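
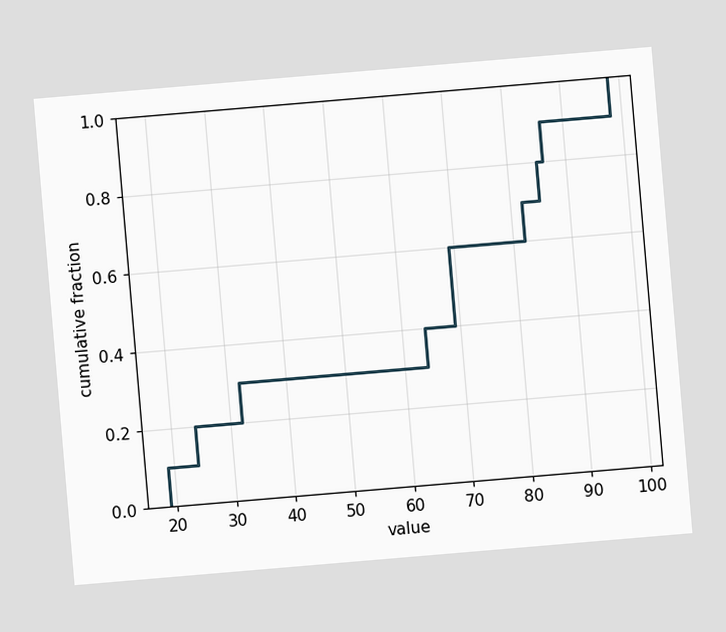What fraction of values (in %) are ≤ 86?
90%

The chart is tilted about 5° counter-clockwise. At x=86 the ECDF step is at 90%.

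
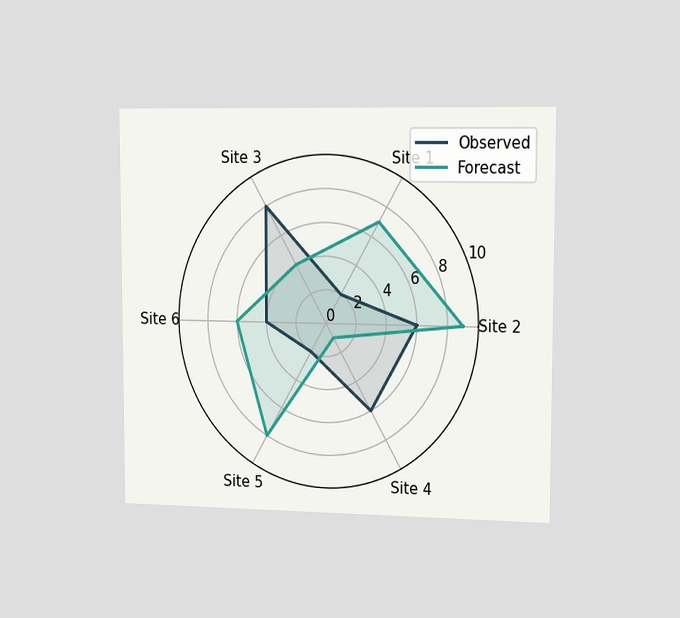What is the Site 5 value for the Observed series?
2

The chart is viewed slightly from the right. On the Site 5 axis, Observed reaches 2.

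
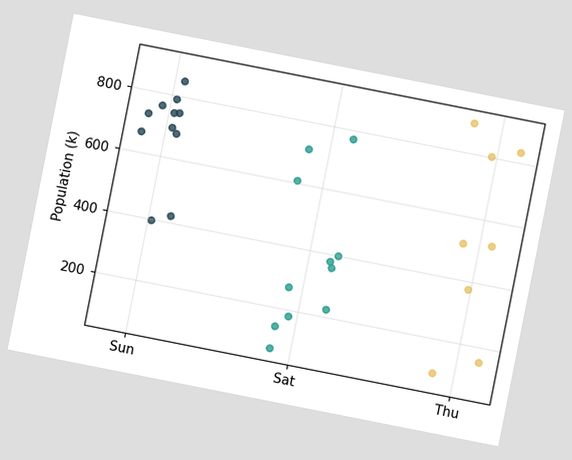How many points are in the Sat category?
The chart is tilted about 11° clockwise. Counting the markers in the Sat column gives 11.

11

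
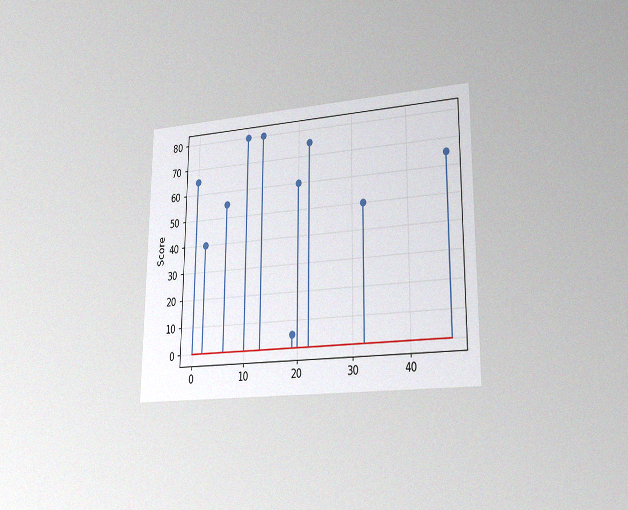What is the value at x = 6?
The chart is viewed slightly from the right, with some photo noise. The stem at x=6 reaches 55.

55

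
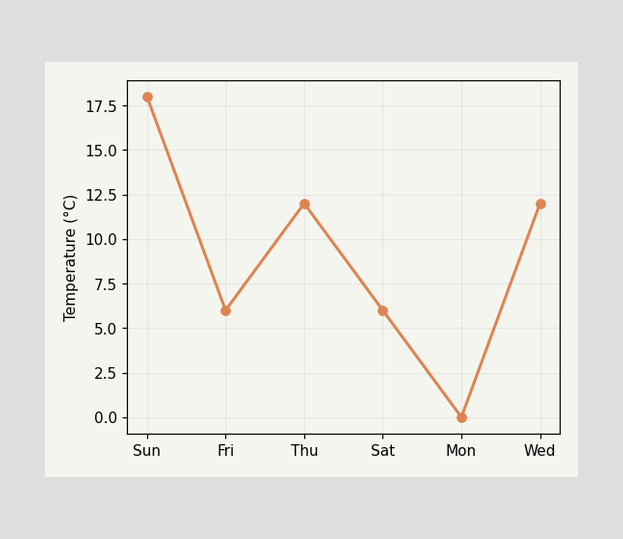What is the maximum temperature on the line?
18°C

The highest point is at Sun, and reading across to the y-axis gives 18°C.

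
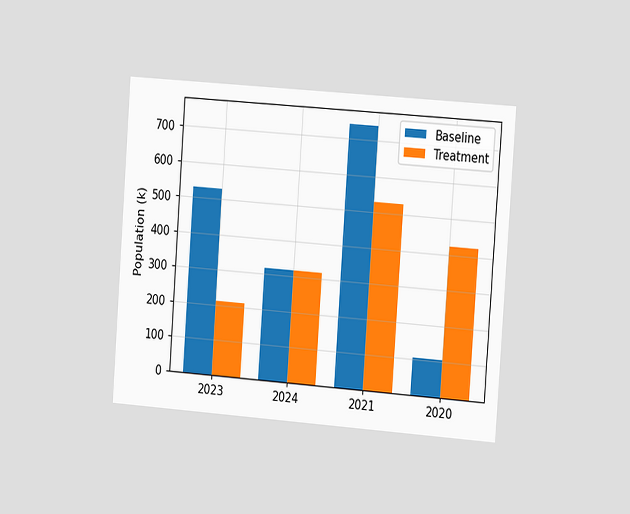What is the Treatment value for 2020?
The chart is tilted about 4° clockwise and viewed slightly from the right. The Treatment bar at 2020 reaches 424k on the y-axis.

424k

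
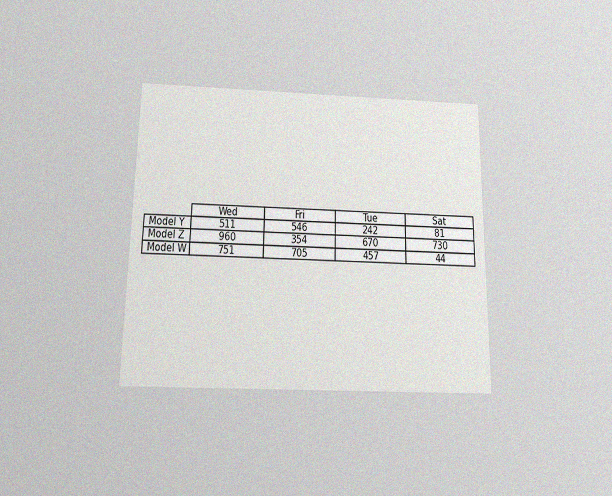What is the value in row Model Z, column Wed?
960

The chart is viewed slightly from below, with some photo noise. The (Model Z, Wed) cell reads 960.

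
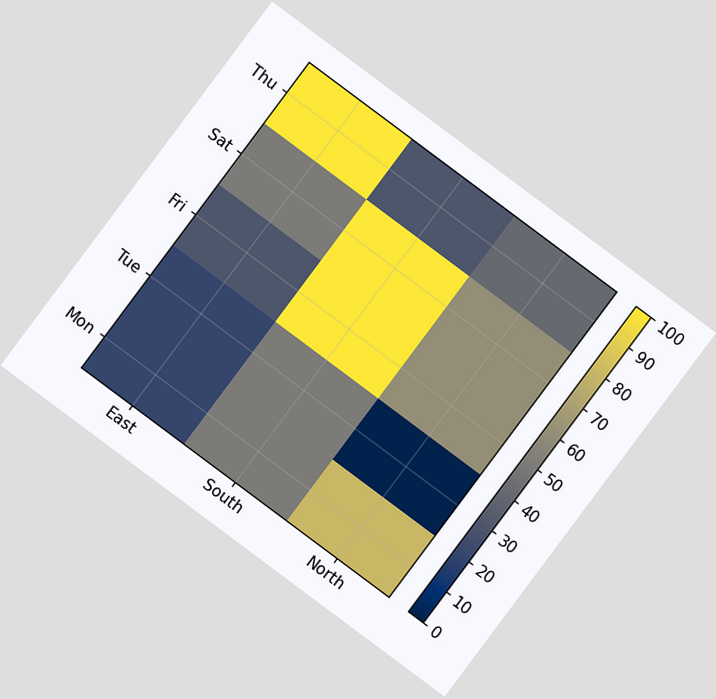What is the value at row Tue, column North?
The chart is tilted about 37° clockwise. Matching cell (Tue, North) against the colorbar gives 0.

0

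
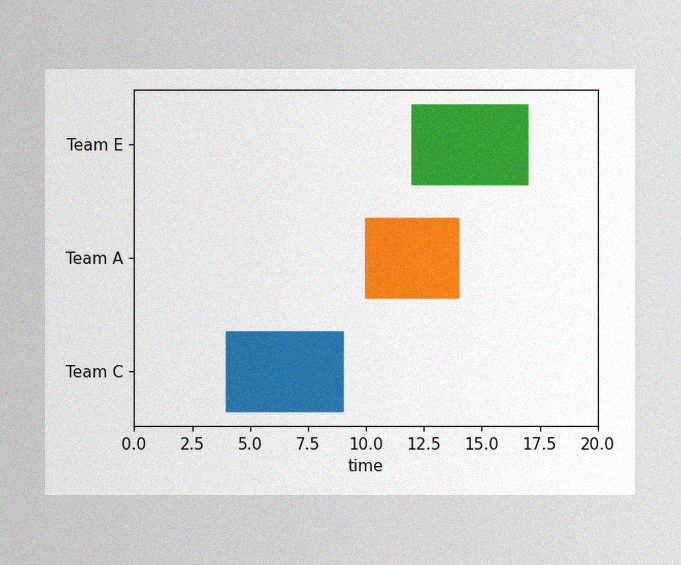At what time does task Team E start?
The image has some photo noise and uneven lighting. The Team E bar begins at t=12.

12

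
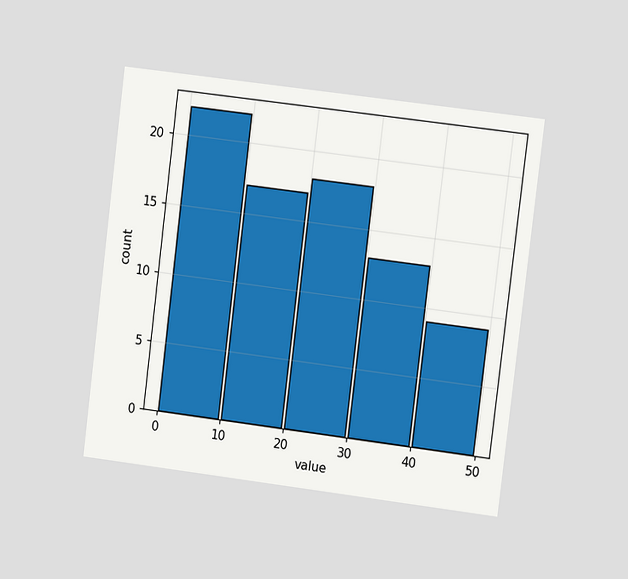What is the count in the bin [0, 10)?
The chart is tilted about 7° clockwise and viewed at a slight angle. The [0, 10) bin has height 22.

22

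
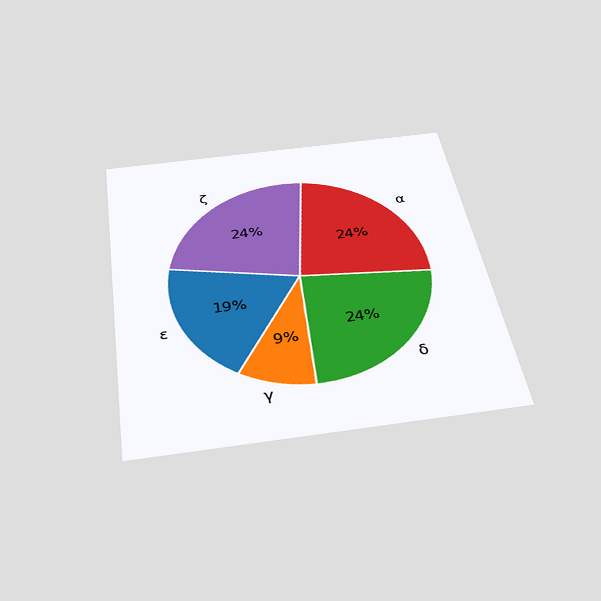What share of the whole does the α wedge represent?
The chart is tilted about 9° counter-clockwise and viewed slightly from below. The α slice takes up 24% of the pie.

24%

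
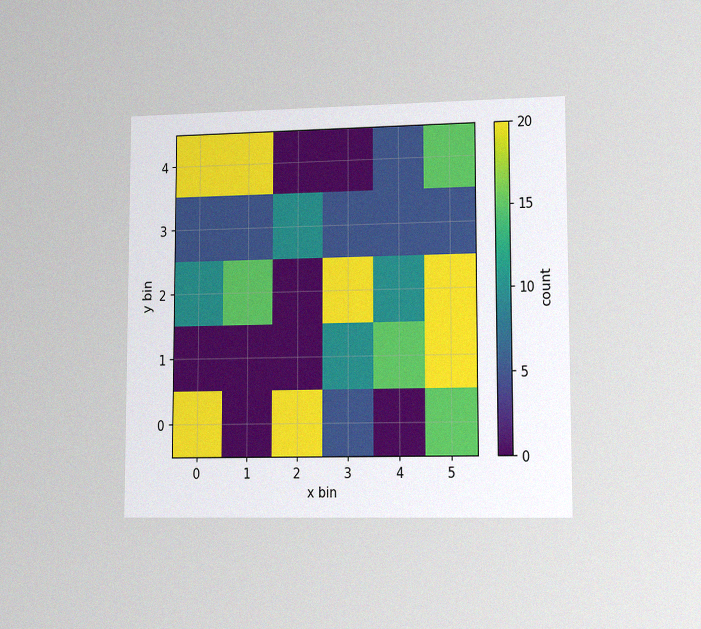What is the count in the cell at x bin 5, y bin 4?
15

The chart is viewed slightly from the right, with some photo noise. Matching the cell (5, 4) against the colorbar gives 15.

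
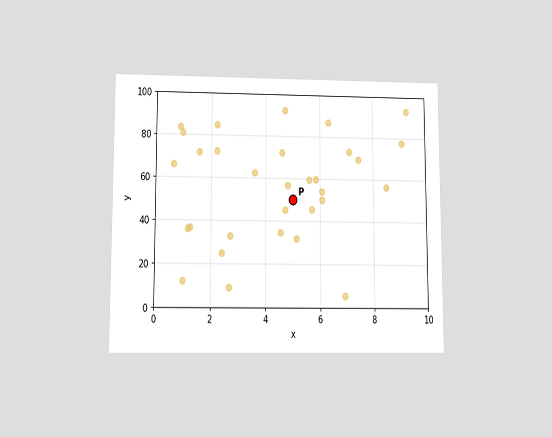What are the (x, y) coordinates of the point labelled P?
(5, 50)

The chart is viewed at a slight angle. Following the gridlines from P to each axis, P sits at (5, 50).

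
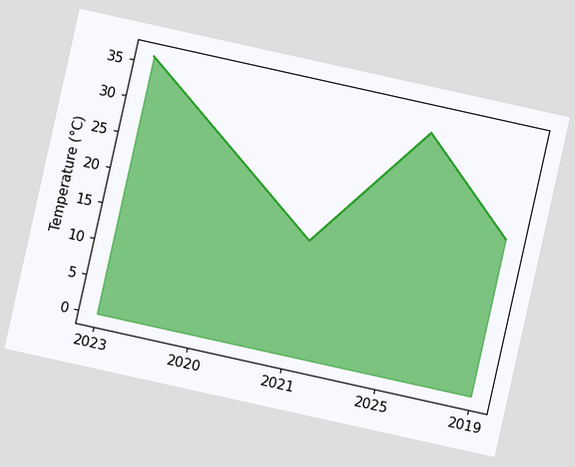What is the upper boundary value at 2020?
26°C

The chart is tilted about 13° clockwise. At 2020 the upper boundary is at 26°C.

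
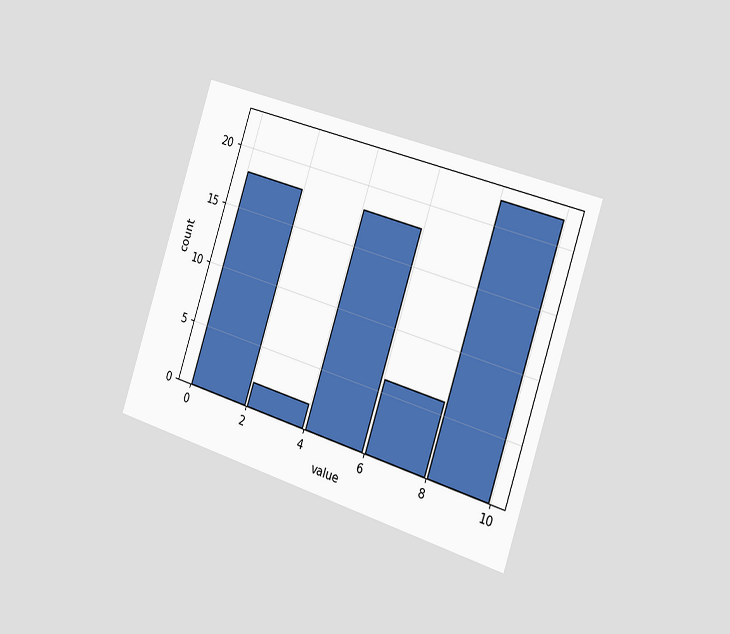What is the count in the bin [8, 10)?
22

The chart is tilted about 18° clockwise and viewed slightly from the right. The [8, 10) bin has height 22.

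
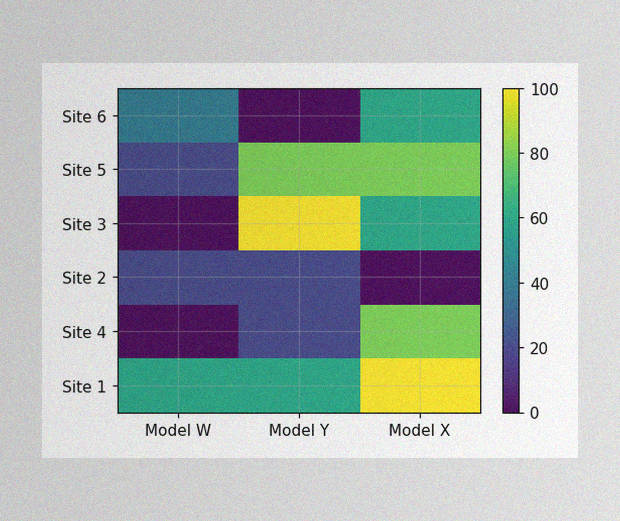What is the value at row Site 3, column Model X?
60

The image has some photo noise and uneven lighting. Matching cell (Site 3, Model X) against the colorbar gives 60.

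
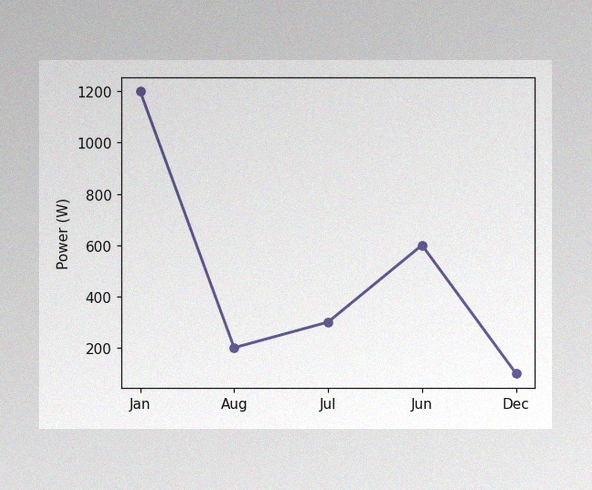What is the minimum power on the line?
The image has some photo noise and uneven lighting. The lowest point is at Dec, and reading across to the y-axis gives 100W.

100W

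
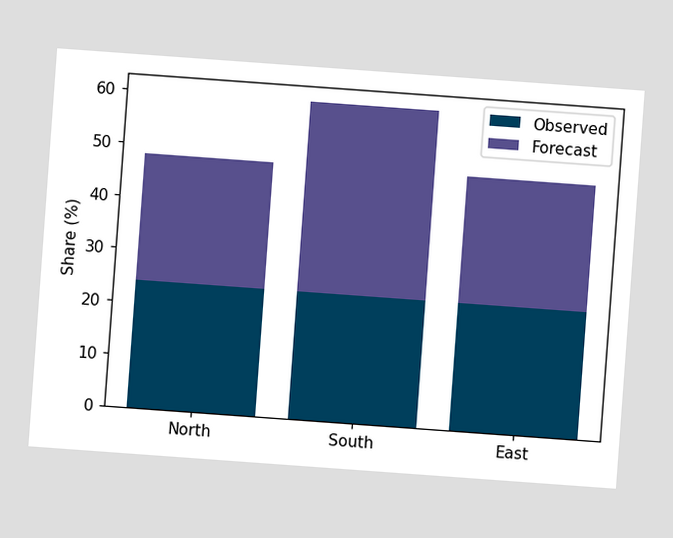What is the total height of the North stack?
The chart is tilted about 4° clockwise. The North stack's top reaches 48% on the y-axis.

48%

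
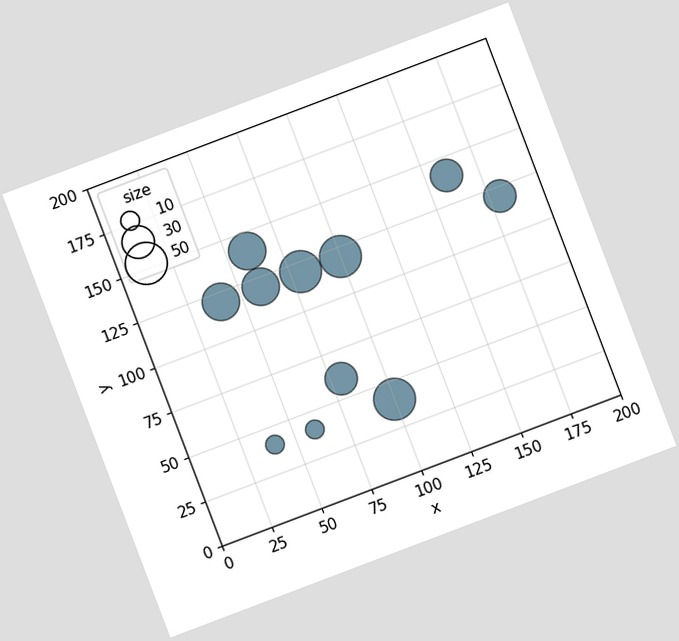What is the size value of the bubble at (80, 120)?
The chart is tilted about 21° counter-clockwise. Matching the bubble at (80, 120) against the size legend gives 50.

50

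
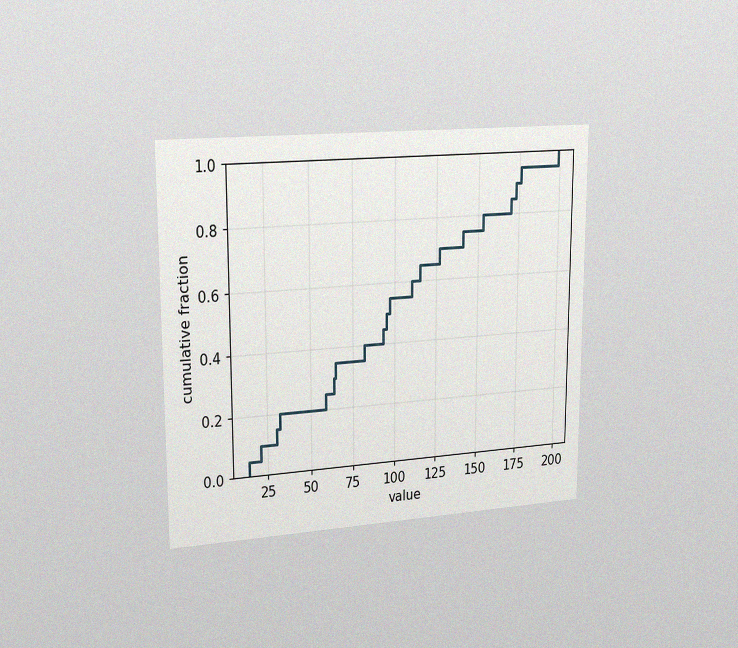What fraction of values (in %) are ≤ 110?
The chart is viewed slightly from the left, with some photo noise. At x=110 the ECDF step is at 60%.

60%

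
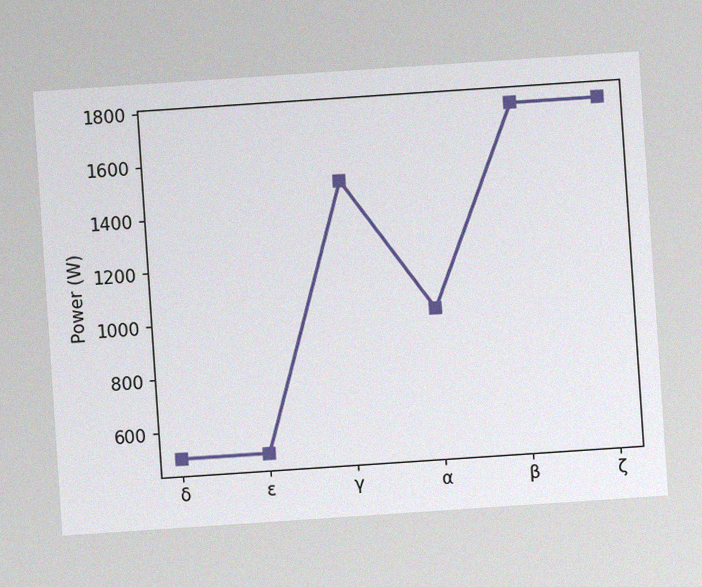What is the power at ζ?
The chart is tilted about 4° counter-clockwise, with some photo noise. At ζ, the line is at 1750W.

1750W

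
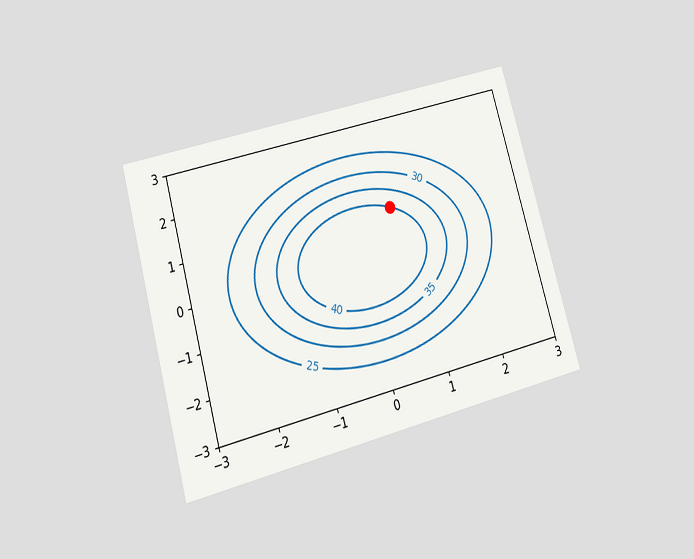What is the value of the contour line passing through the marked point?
40

The chart is tilted about 16° counter-clockwise and viewed slightly from below. The marked point sits on the contour labelled 40.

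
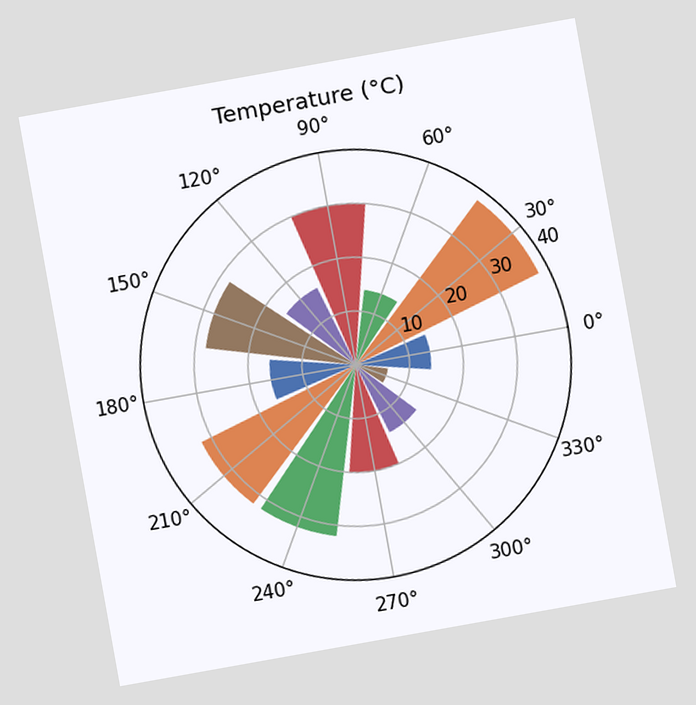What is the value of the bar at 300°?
14°C

The chart is tilted about 10° counter-clockwise. The bar at 300° reaches 14°C on the radial axis.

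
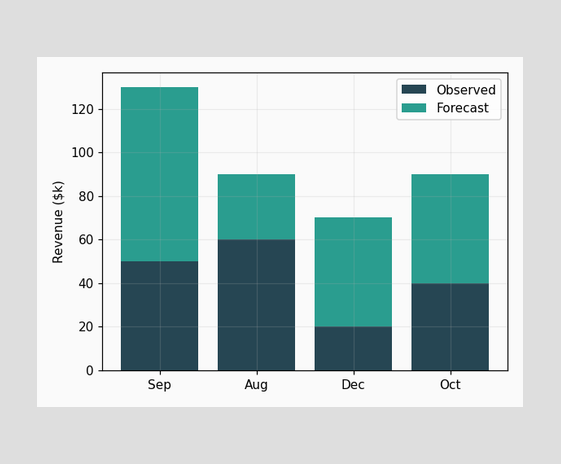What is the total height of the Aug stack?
$90k

The Aug stack's top reaches $90k on the y-axis.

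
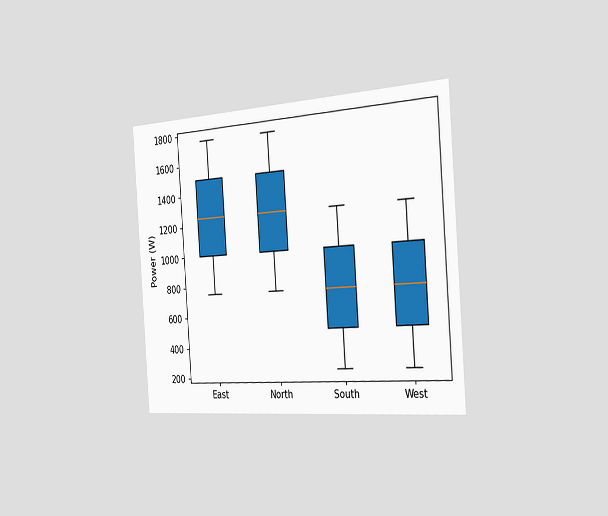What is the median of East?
1250W

The chart is tilted about 4° counter-clockwise and viewed slightly from the right. The median line in the East box sits at 1250W.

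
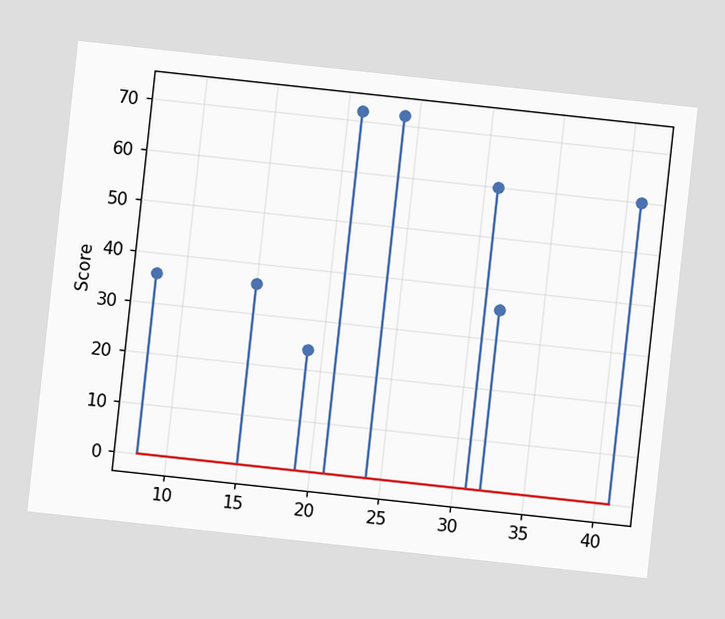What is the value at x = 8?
36

The chart is tilted about 6° clockwise. The stem at x=8 reaches 36.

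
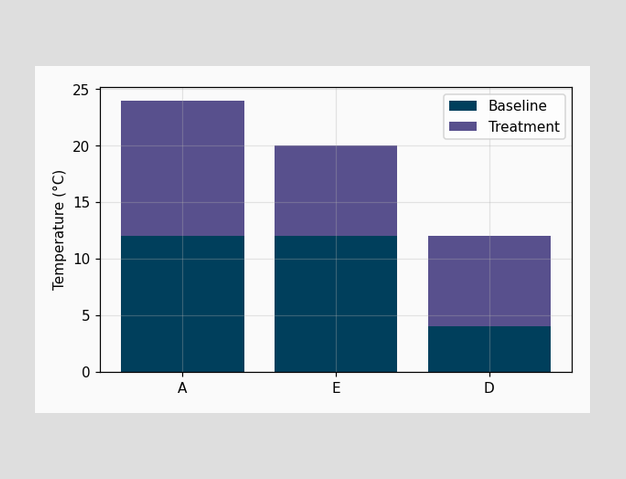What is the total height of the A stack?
24°C

The A stack's top reaches 24°C on the y-axis.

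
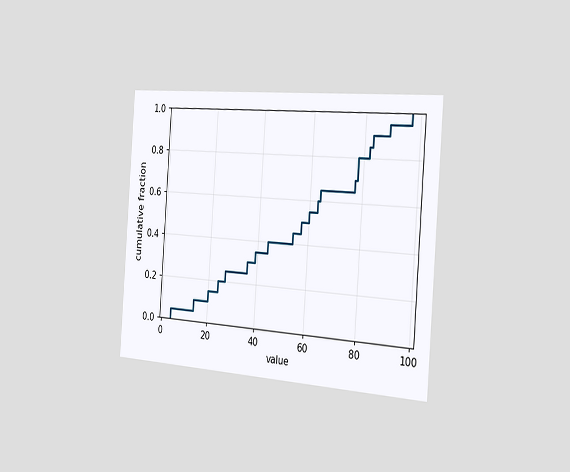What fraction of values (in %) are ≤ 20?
The chart is tilted about 4° clockwise and viewed slightly from the right. At x=20 the ECDF step is at 15%.

15%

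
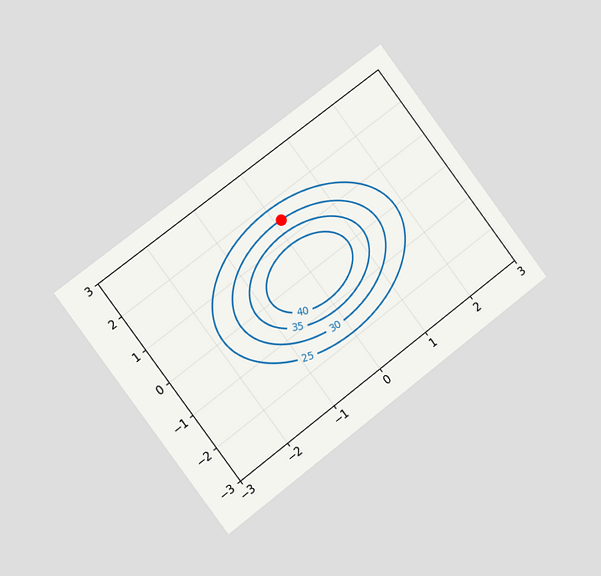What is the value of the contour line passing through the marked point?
The chart is tilted about 37° counter-clockwise and viewed at a slight angle. The marked point sits on the contour labelled 30.

30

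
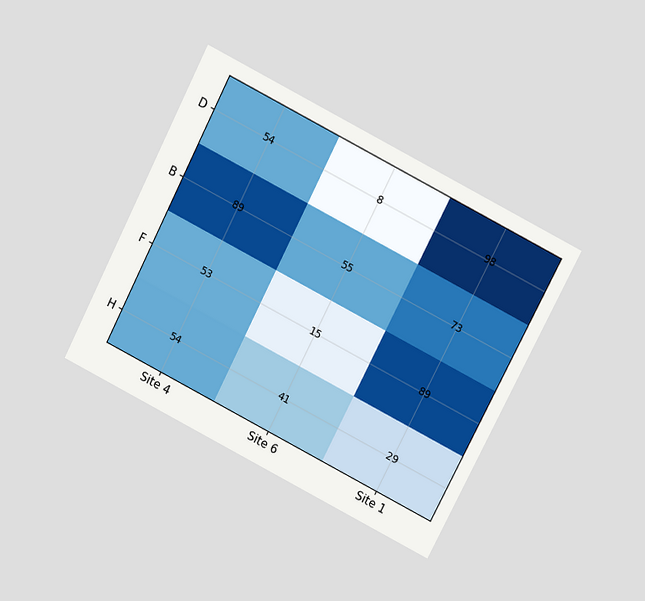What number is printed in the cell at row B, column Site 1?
73

The chart is tilted about 27° clockwise and viewed slightly from above. The (B, Site 1) cell reads 73.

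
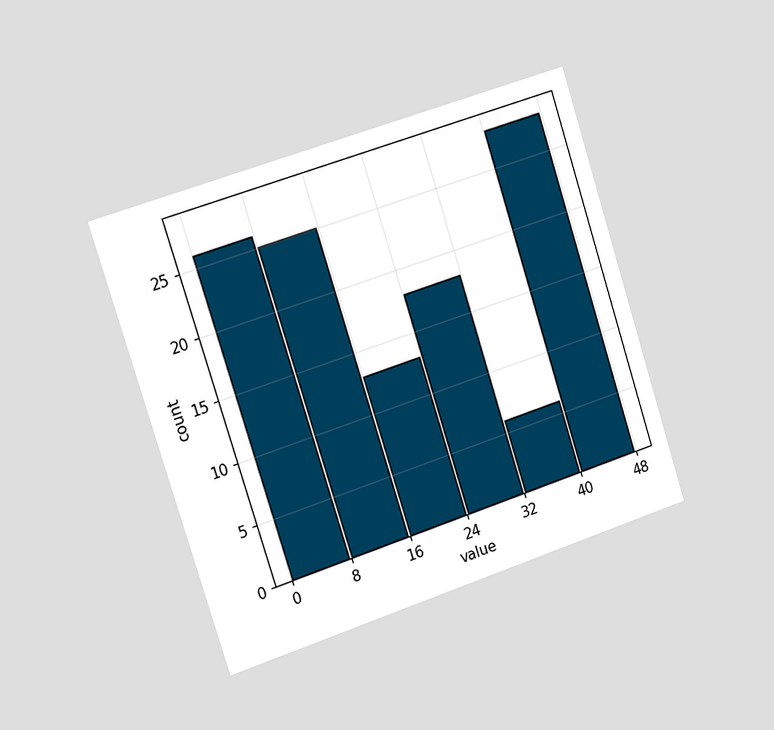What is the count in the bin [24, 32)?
18

The chart is tilted about 18° counter-clockwise and viewed slightly from the left. The [24, 32) bin has height 18.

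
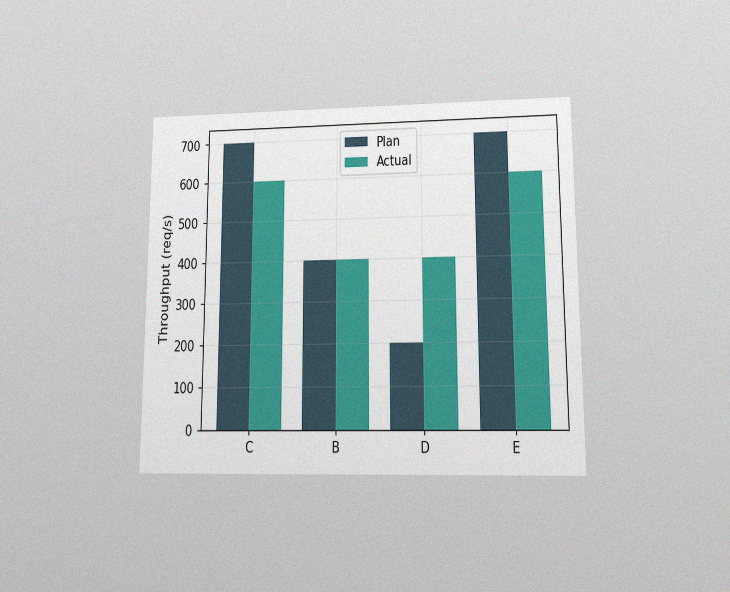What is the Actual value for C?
The chart is viewed at a slight angle, with some photo noise. The Actual bar at C reaches 600req/s on the y-axis.

600req/s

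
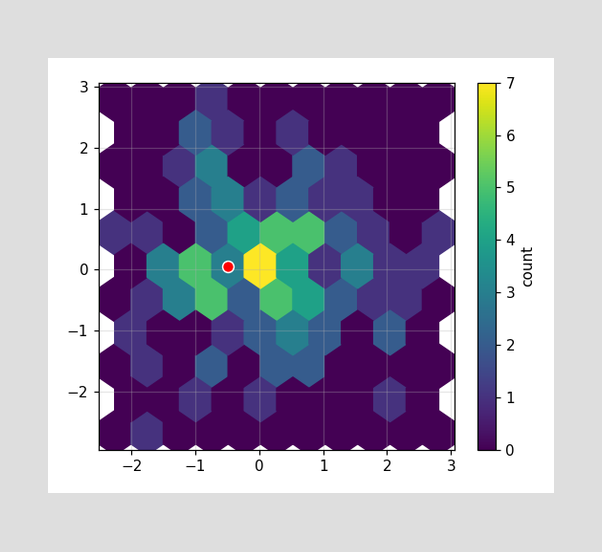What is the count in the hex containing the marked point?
The marked hex reads 3 on the colorbar.

3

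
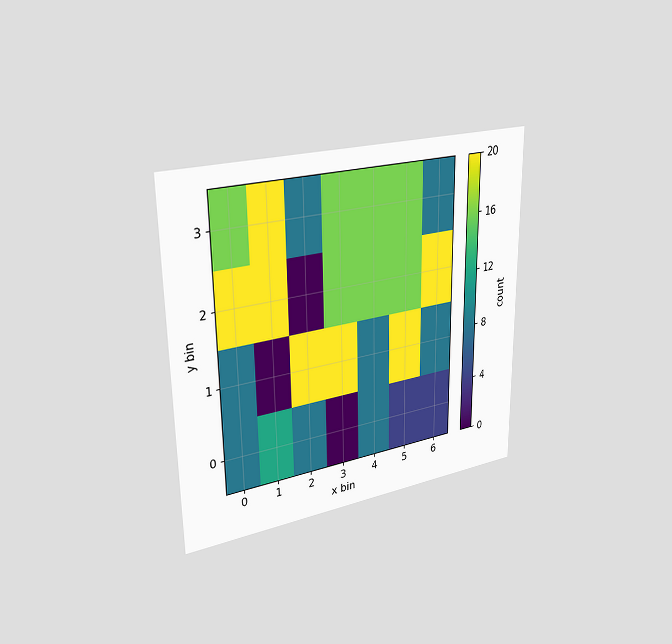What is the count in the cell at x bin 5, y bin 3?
16

The chart is viewed slightly from the left. Matching the cell (5, 3) against the colorbar gives 16.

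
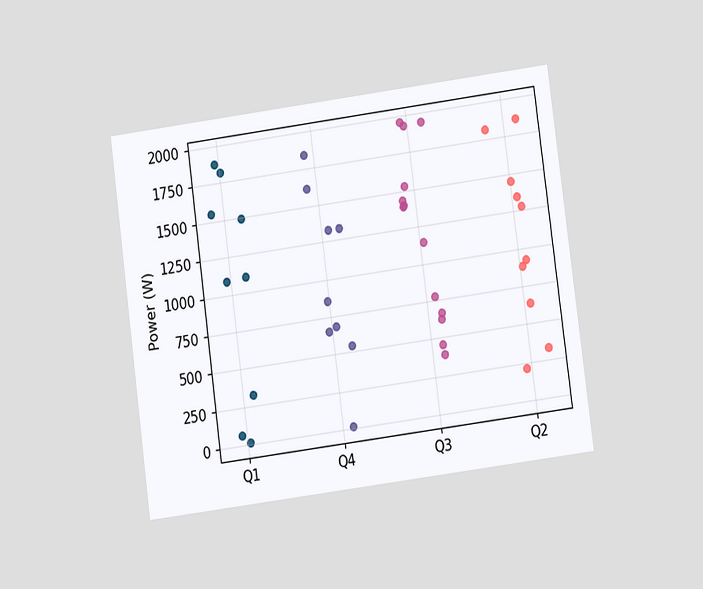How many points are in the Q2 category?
10

The chart is tilted about 8° counter-clockwise and viewed at a slight angle. Counting the markers in the Q2 column gives 10.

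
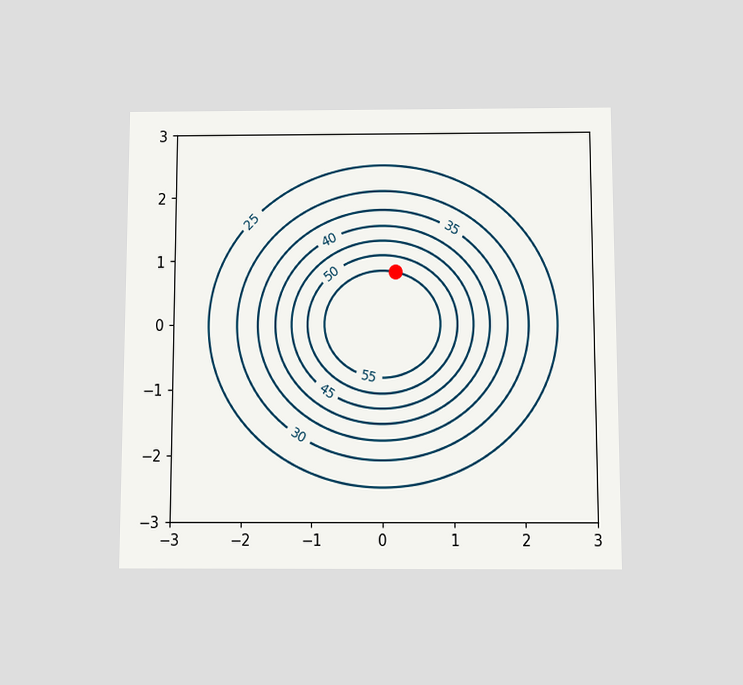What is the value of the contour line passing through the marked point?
55

The chart is viewed slightly from below. The marked point sits on the contour labelled 55.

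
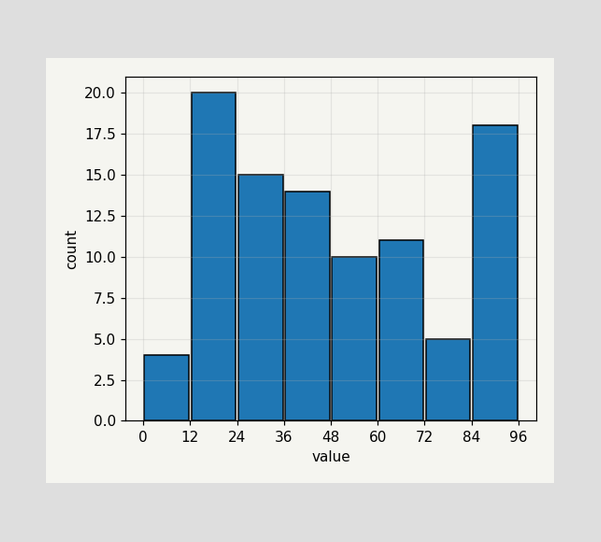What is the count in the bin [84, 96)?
18

The [84, 96) bin has height 18.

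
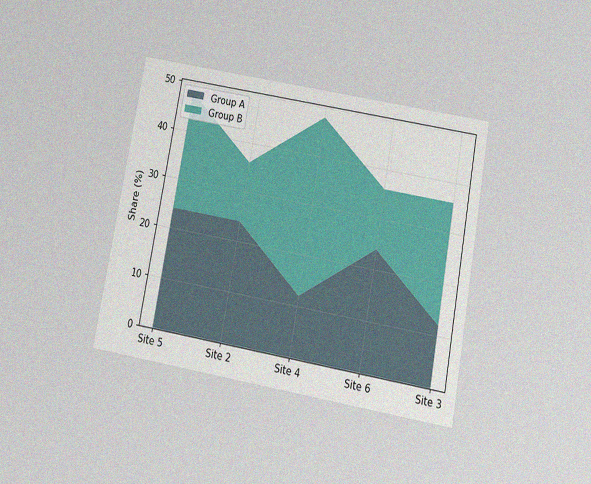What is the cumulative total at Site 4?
The chart is tilted about 10° clockwise and viewed slightly from below, with some photo noise. The stacked total at Site 4 reaches 48%.

48%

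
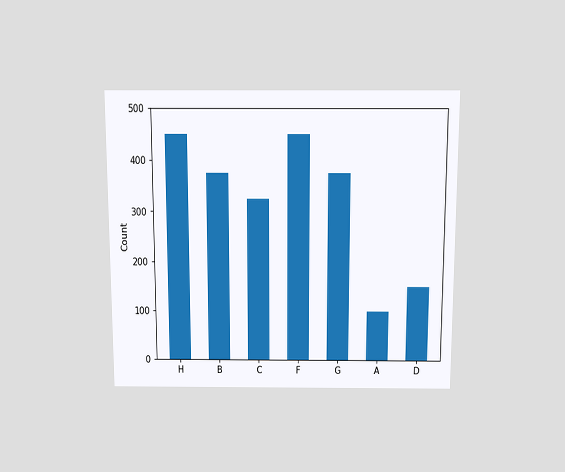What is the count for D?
The chart is viewed slightly from above. Reading along the chart's y-axis, the D bar reaches 150.

150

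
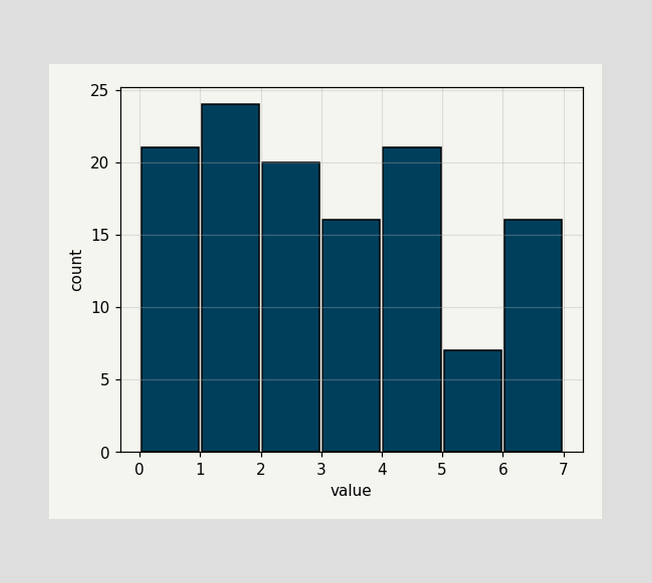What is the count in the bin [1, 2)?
The [1, 2) bin has height 24.

24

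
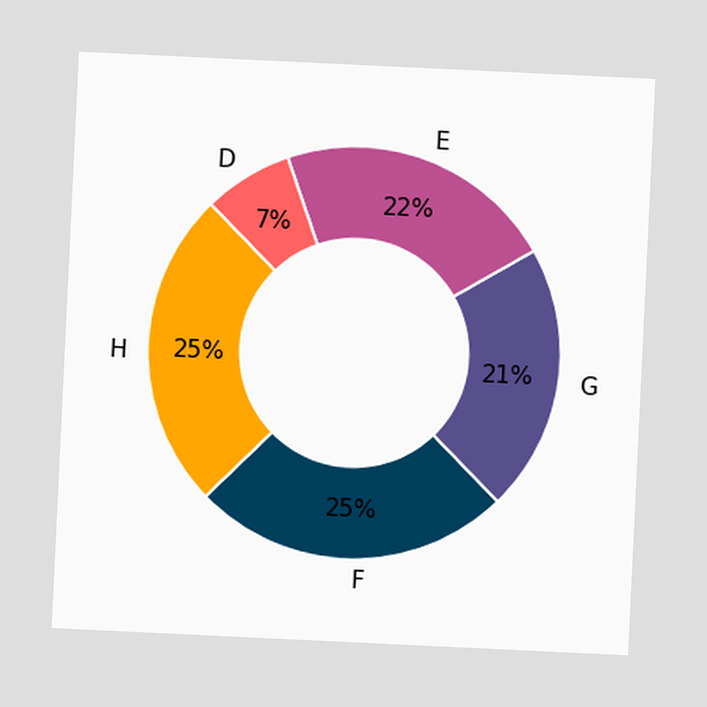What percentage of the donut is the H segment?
The chart is tilted about 3° clockwise. The H segment takes up 25% of the ring.

25%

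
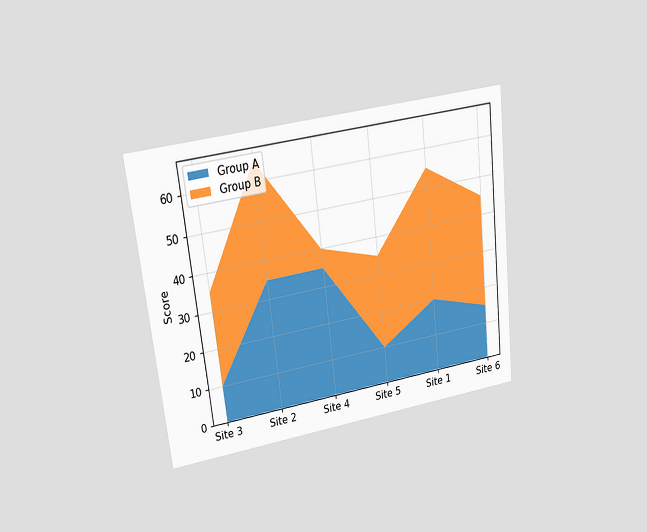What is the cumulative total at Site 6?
The chart is tilted about 7° counter-clockwise and viewed at a slight angle. The stacked total at Site 6 reaches 45.

45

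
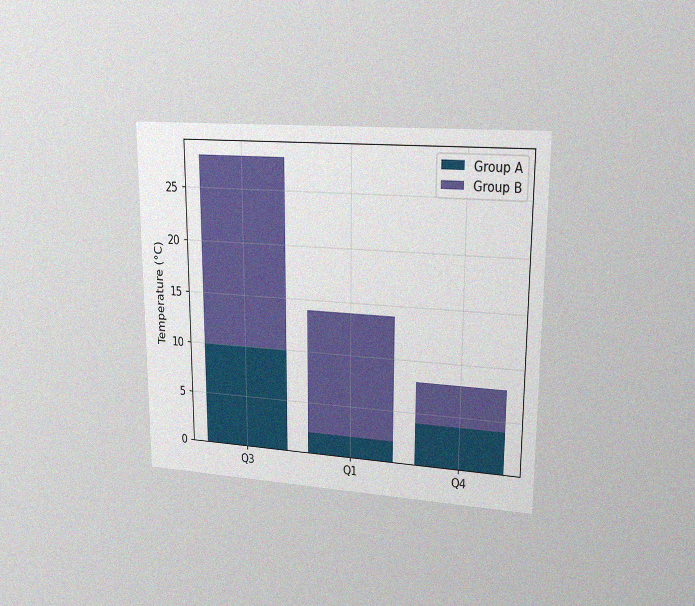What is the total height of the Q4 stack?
8°C

The chart is viewed at a slight angle, with some photo noise. The Q4 stack's top reaches 8°C on the y-axis.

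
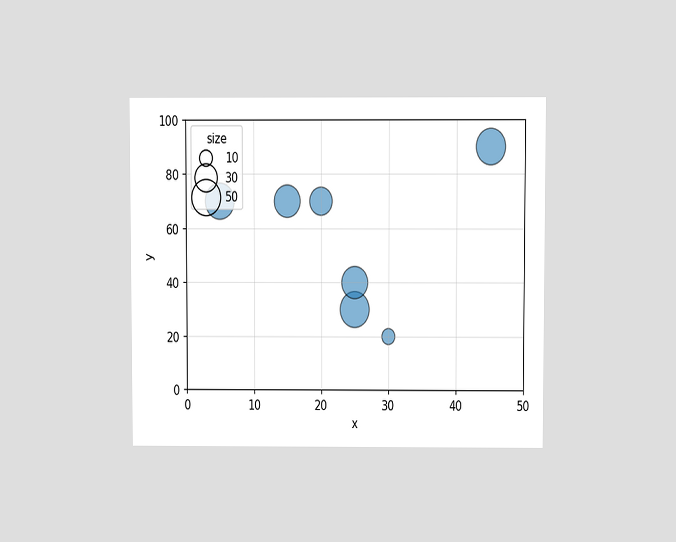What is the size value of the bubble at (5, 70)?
50

The chart is viewed slightly from above. Matching the bubble at (5, 70) against the size legend gives 50.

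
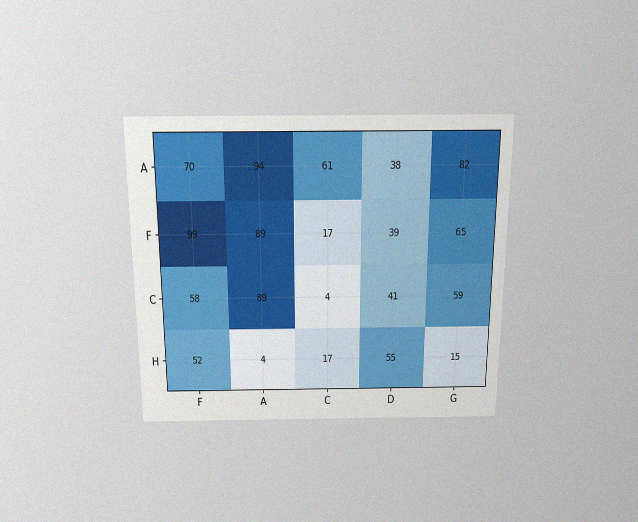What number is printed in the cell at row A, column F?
The chart is viewed slightly from above, with some photo noise. The (A, F) cell reads 70.

70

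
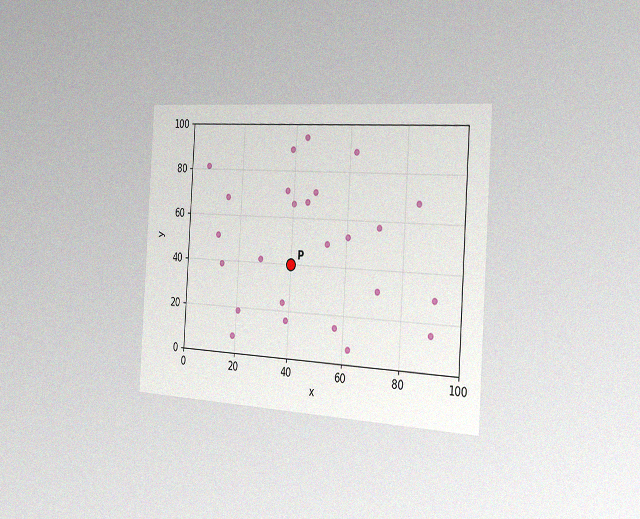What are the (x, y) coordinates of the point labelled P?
The chart is tilted about 3° clockwise and viewed slightly from the right, with some photo noise. Following the gridlines from P to each axis, P sits at (40, 40).

(40, 40)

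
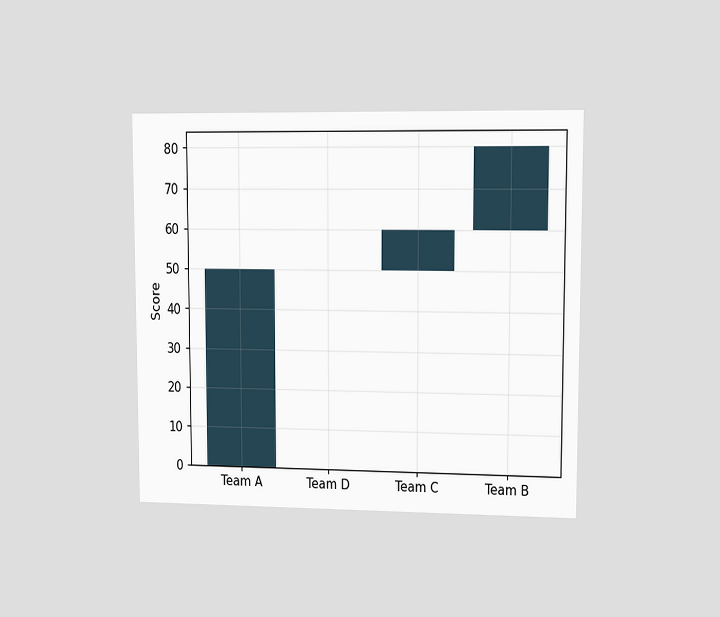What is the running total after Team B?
The chart is viewed at a slight angle. After Team B the running total reaches 80.

80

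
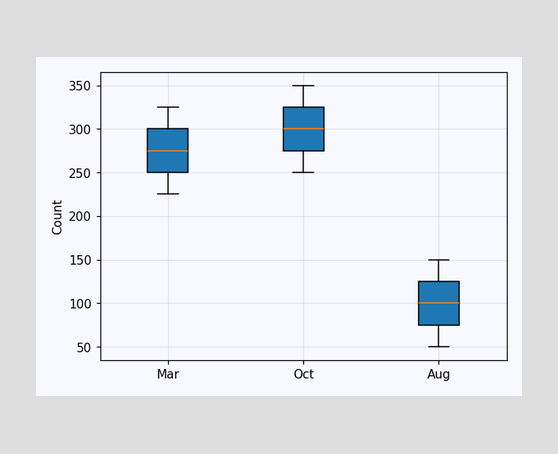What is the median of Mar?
275

The median line in the Mar box sits at 275.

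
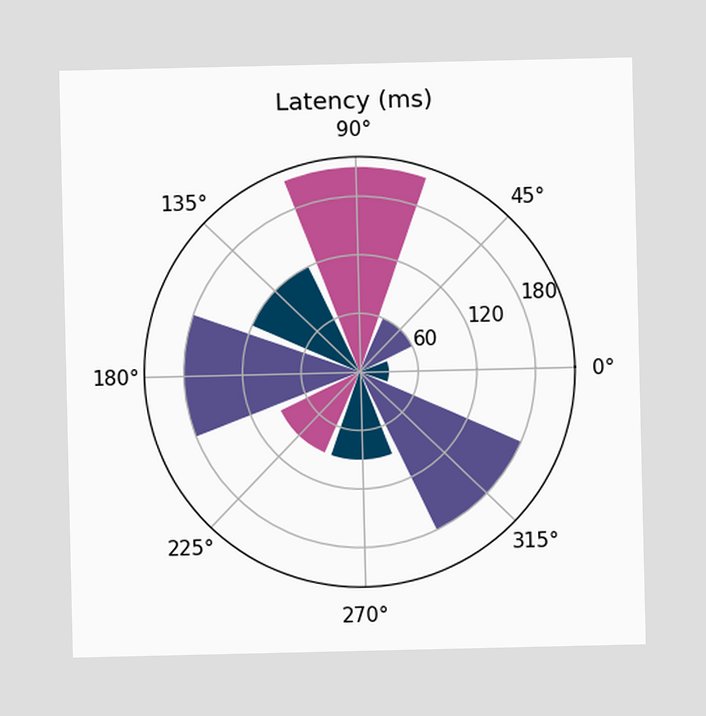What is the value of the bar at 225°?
The bar at 225° reaches 90ms on the radial axis.

90ms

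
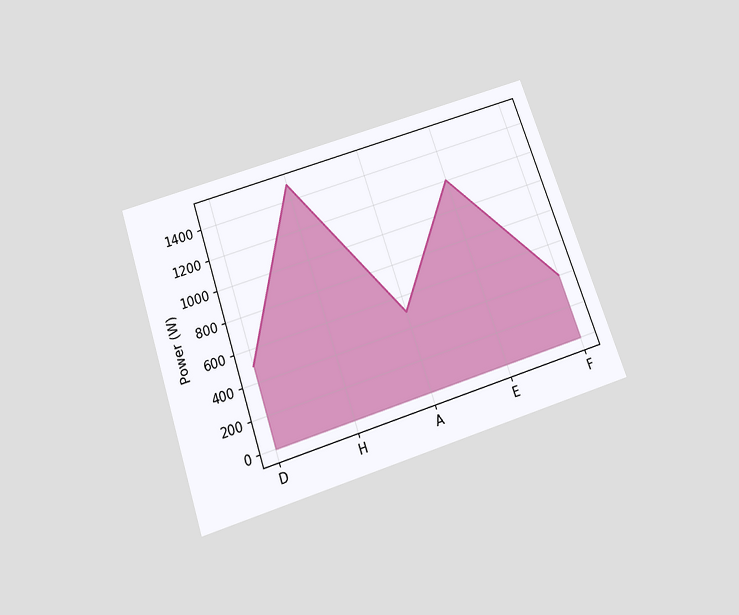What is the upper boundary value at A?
The chart is tilted about 19° counter-clockwise and viewed slightly from below. At A the upper boundary is at 500W.

500W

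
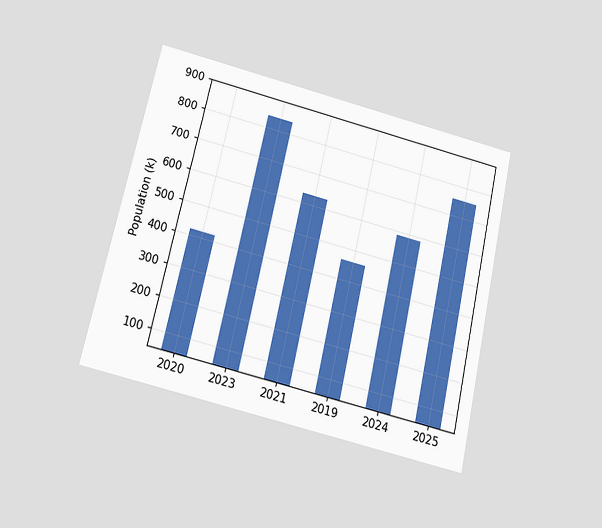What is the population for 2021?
The chart is tilted about 13° clockwise and viewed slightly from below. Reading along the chart's y-axis, the 2021 bar reaches 630k.

630k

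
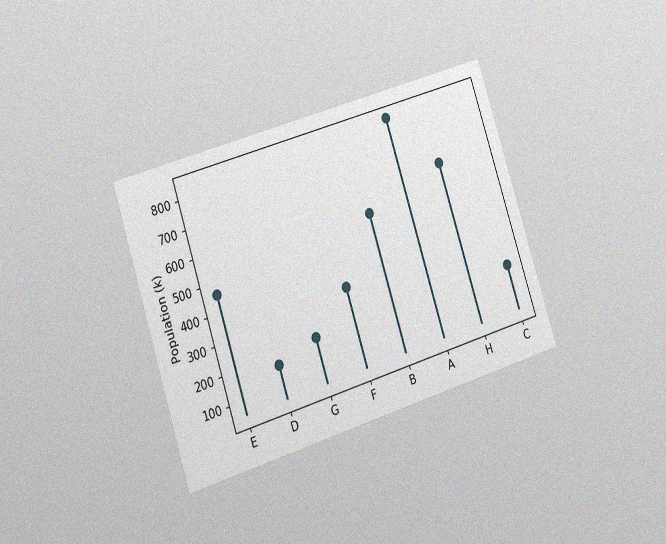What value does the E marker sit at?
462k

The chart is tilted about 18° counter-clockwise and viewed slightly from the left, with some photo noise. The E marker sits at 462k.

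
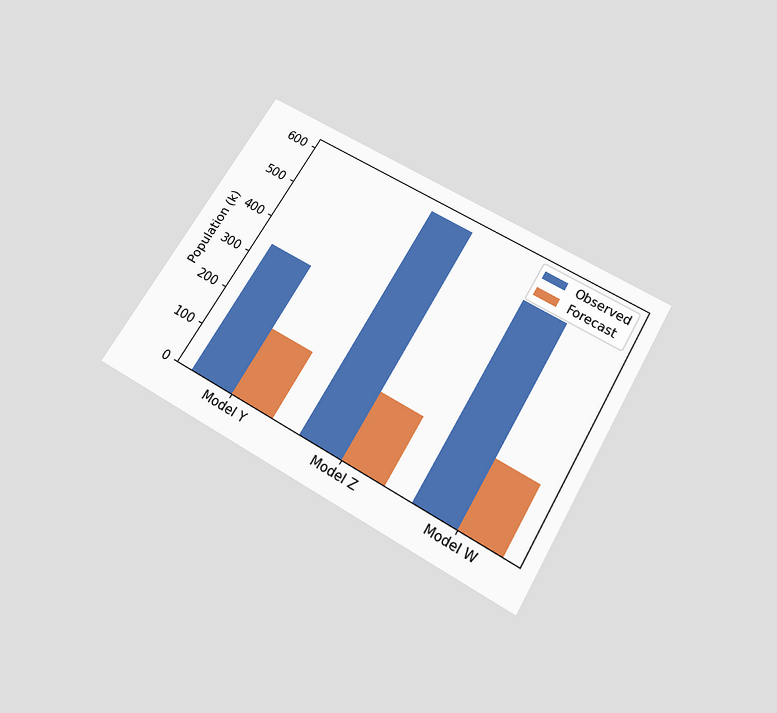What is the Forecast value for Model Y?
The chart is tilted about 31° clockwise and viewed slightly from below. The Forecast bar at Model Y reaches 170k on the y-axis.

170k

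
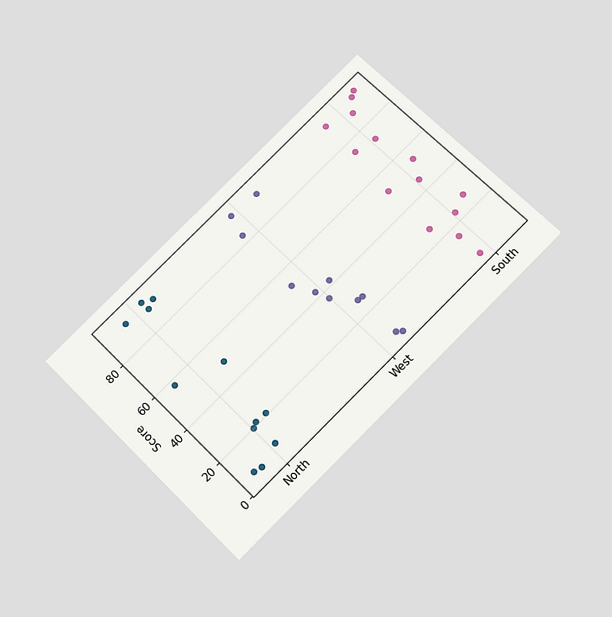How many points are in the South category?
The chart is tilted about 45° counter-clockwise and viewed slightly from below. Counting the markers in the South column gives 14.

14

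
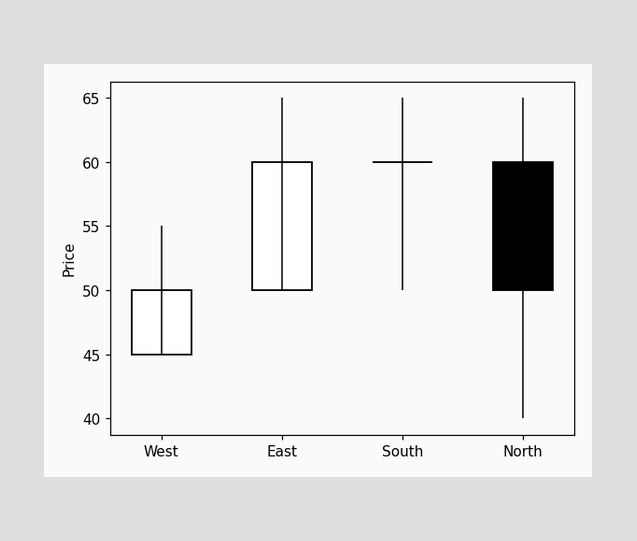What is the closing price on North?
50

The North candle closes at 50.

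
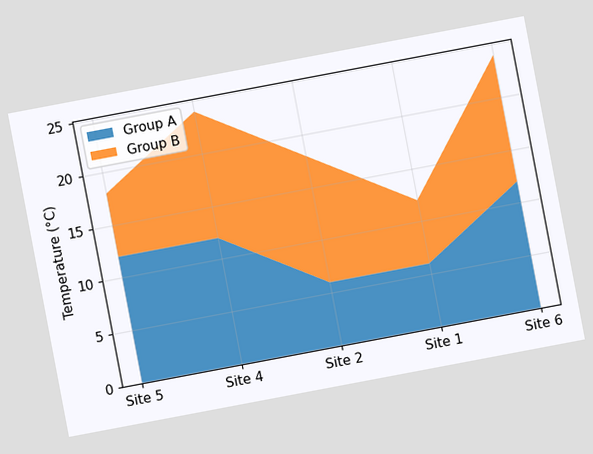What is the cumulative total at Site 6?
The chart is tilted about 11° counter-clockwise. The stacked total at Site 6 reaches 24°C.

24°C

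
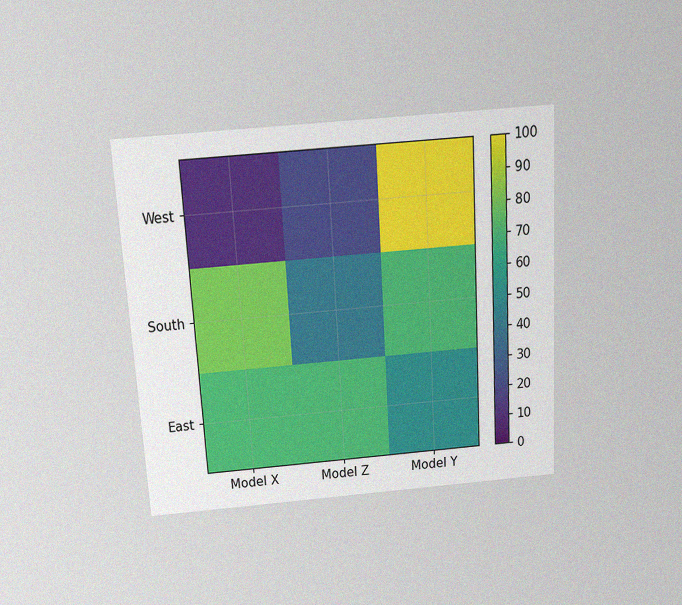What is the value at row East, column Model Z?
70

The chart is tilted about 3° counter-clockwise and viewed slightly from above, with some photo noise. Matching cell (East, Model Z) against the colorbar gives 70.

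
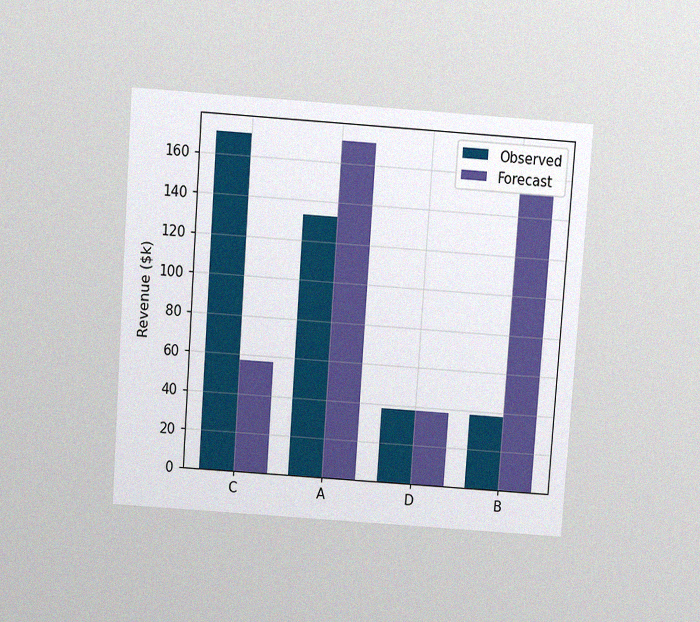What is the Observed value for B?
$38k

The chart is tilted about 4° clockwise and viewed slightly from above, with some photo noise. The Observed bar at B reaches $38k on the y-axis.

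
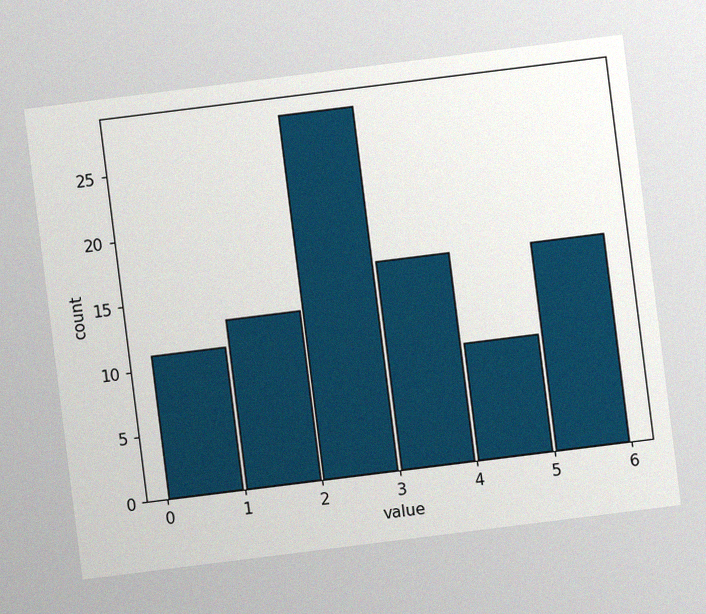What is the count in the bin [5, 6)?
The chart is tilted about 7° counter-clockwise, with some photo noise. The [5, 6) bin has height 16.

16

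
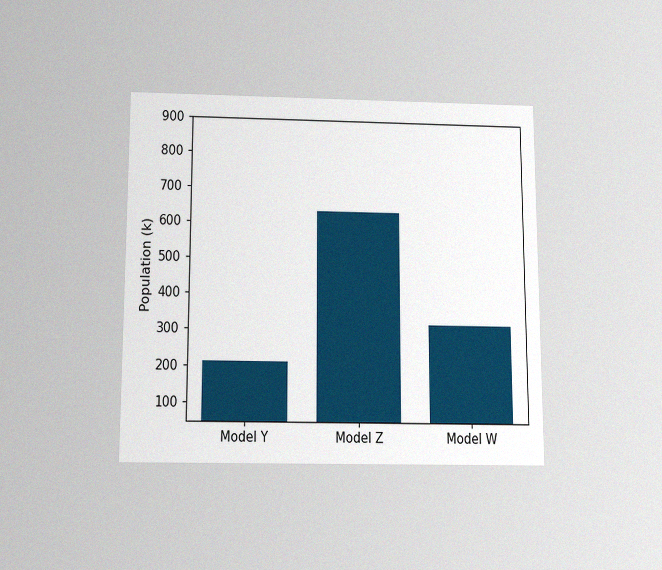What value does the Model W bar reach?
318k

The chart is viewed slightly from below, with some photo noise. Reading along the chart's y-axis, the Model W bar reaches 318k.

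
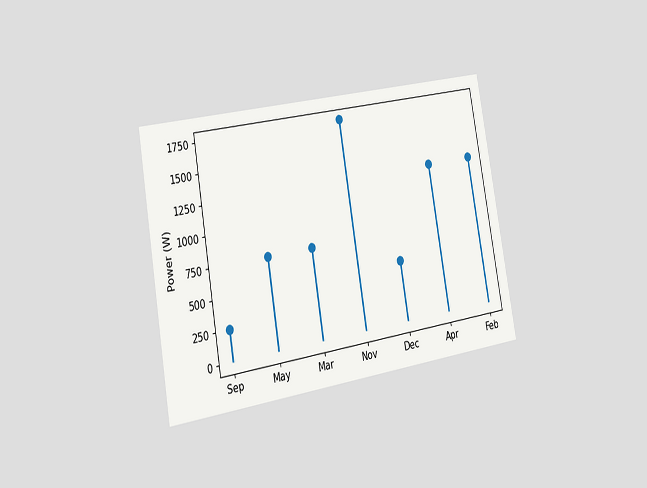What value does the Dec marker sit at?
500W

The chart is tilted about 10° counter-clockwise and viewed slightly from the left. The Dec marker sits at 500W.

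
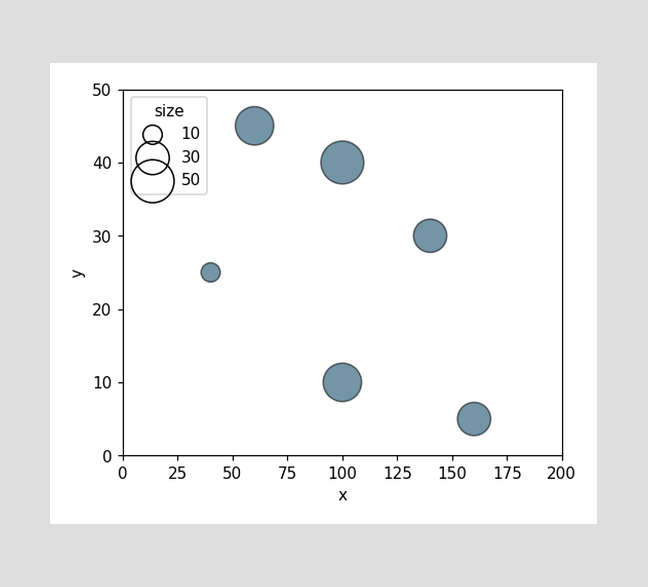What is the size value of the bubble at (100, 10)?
Matching the bubble at (100, 10) against the size legend gives 40.

40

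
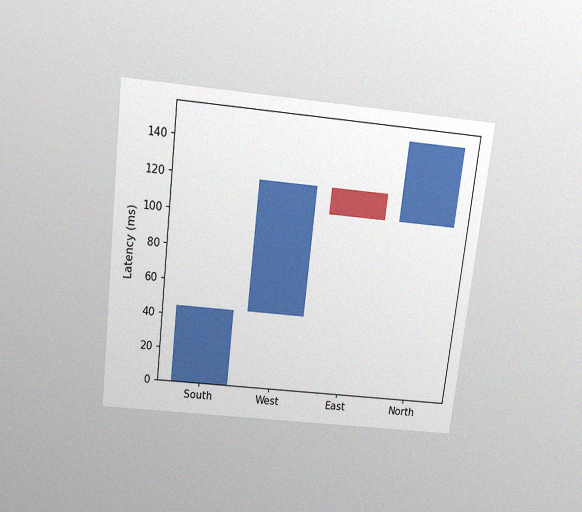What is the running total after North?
150ms

The chart is tilted about 7° clockwise and viewed slightly from above, with some photo noise. After North the running total reaches 150ms.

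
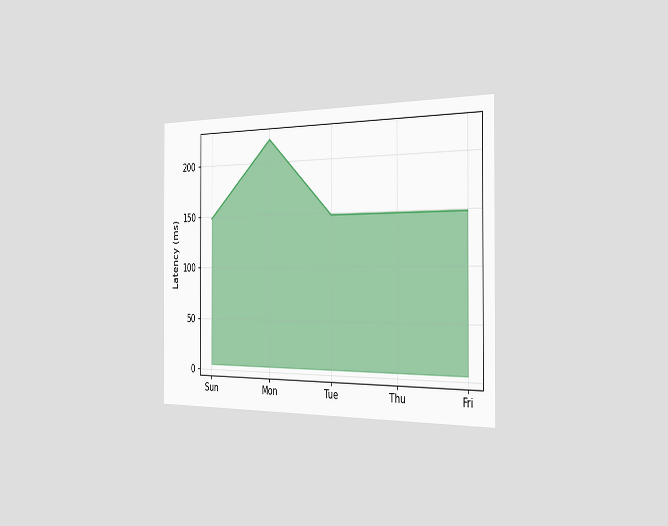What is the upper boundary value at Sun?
148ms

The chart is viewed slightly from the right. At Sun the upper boundary is at 148ms.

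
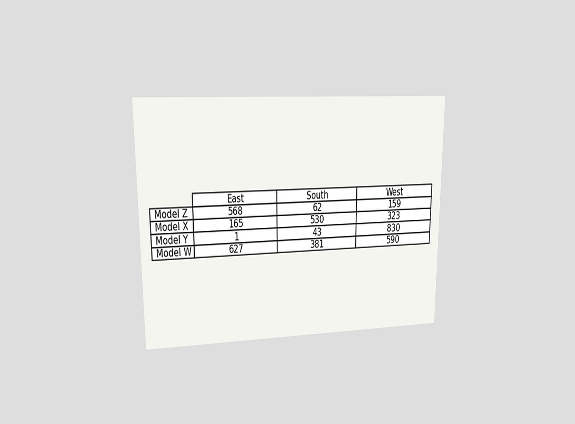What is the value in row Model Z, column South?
62

The chart is viewed at a slight angle. The (Model Z, South) cell reads 62.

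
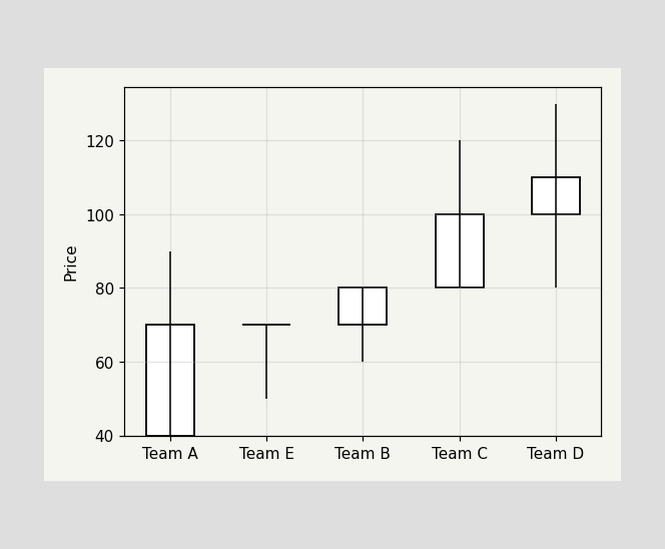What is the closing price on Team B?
The Team B candle closes at 80.

80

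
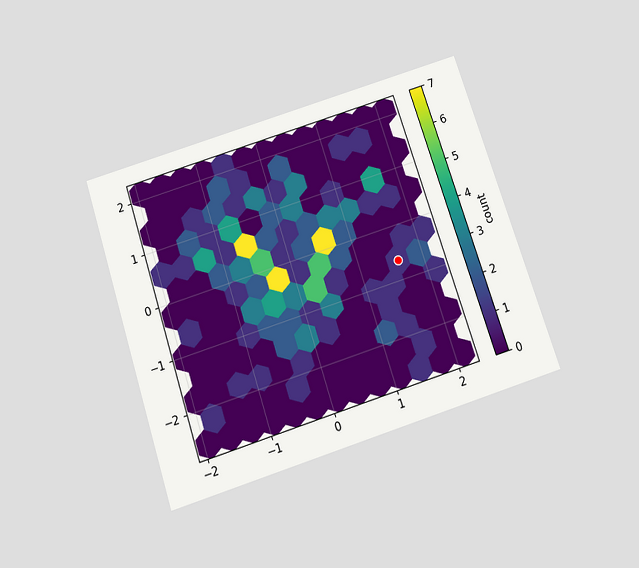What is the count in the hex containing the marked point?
1

The chart is tilted about 18° counter-clockwise and viewed slightly from below. The marked hex reads 1 on the colorbar.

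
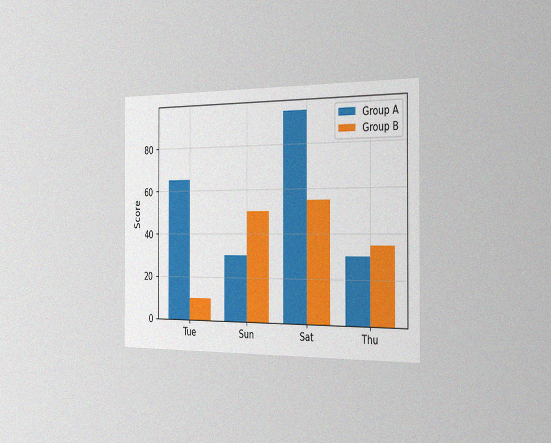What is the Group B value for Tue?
10

The chart is viewed slightly from the right, with some photo noise. The Group B bar at Tue reaches 10 on the y-axis.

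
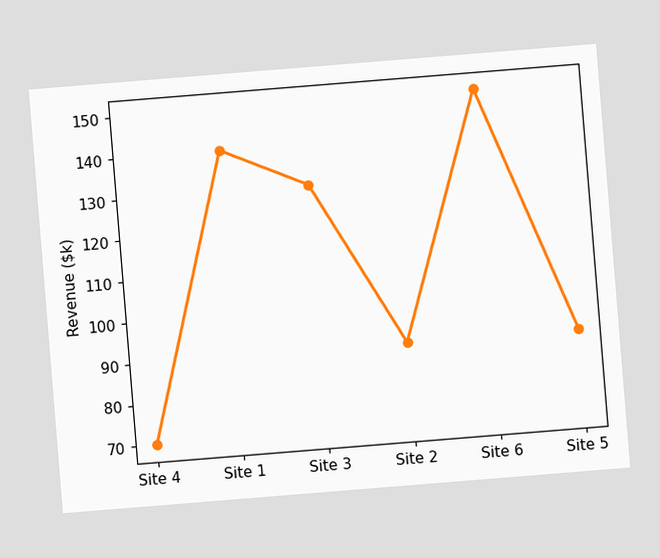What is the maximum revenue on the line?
$150k

The chart is tilted about 5° counter-clockwise. The highest point is at Site 6, and reading across to the y-axis gives $150k.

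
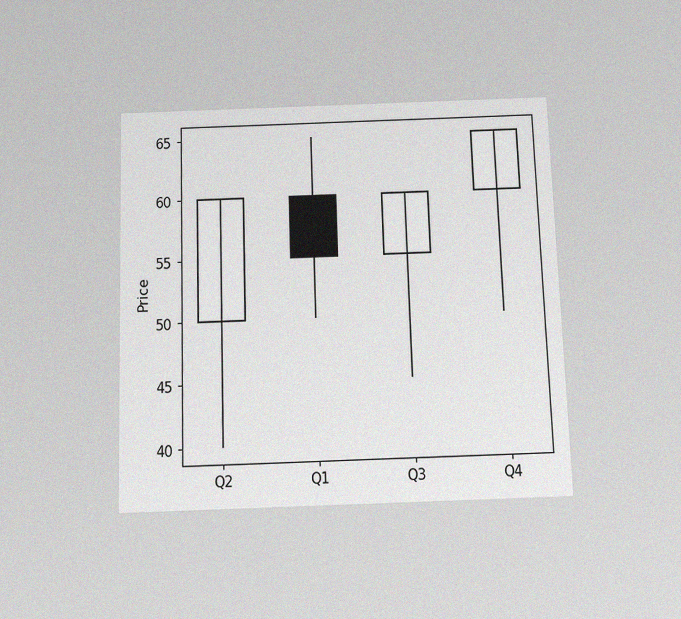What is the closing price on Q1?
The chart is viewed slightly from below, with some photo noise. The Q1 candle closes at 55.

55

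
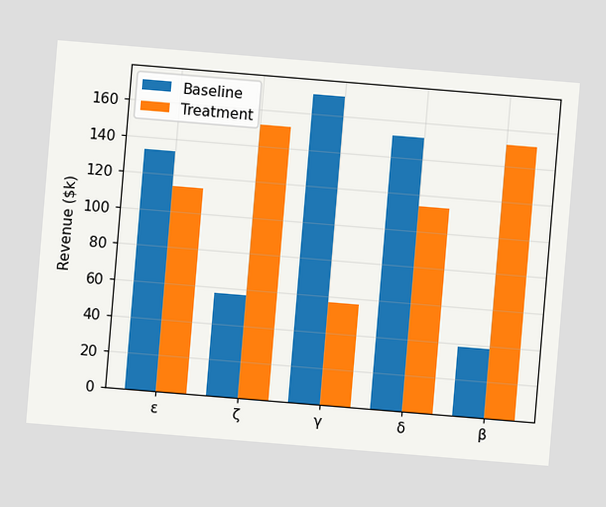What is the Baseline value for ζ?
$57k

The chart is tilted about 5° clockwise. The Baseline bar at ζ reaches $57k on the y-axis.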